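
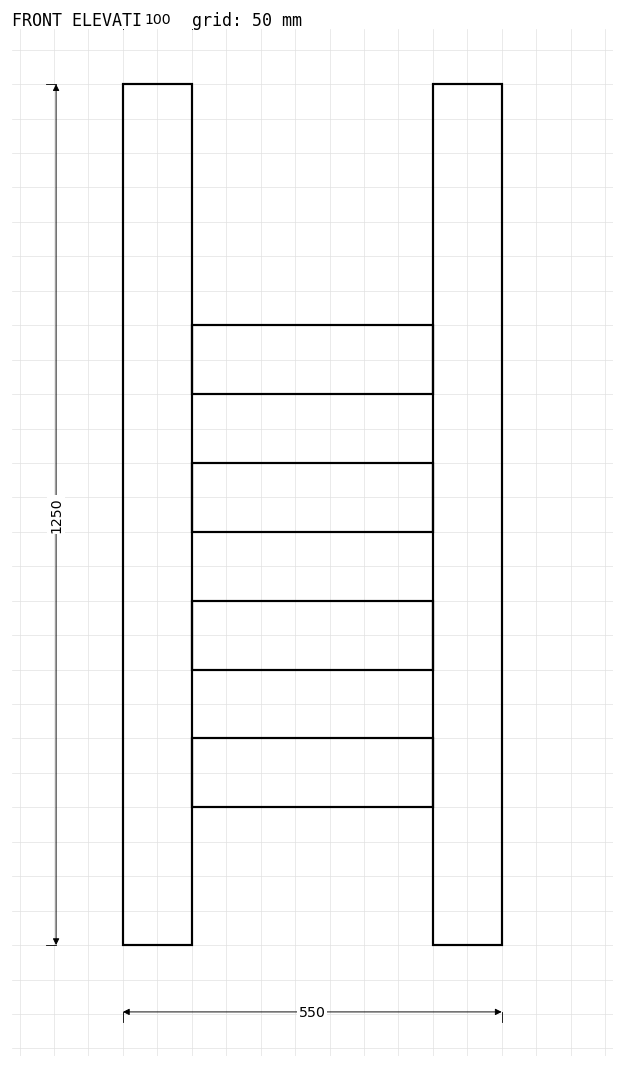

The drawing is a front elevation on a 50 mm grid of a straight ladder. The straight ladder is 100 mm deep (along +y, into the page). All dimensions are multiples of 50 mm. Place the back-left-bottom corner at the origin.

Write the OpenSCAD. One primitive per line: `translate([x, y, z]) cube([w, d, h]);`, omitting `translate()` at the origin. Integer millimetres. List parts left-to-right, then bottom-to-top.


cube([100, 100, 1250]);
translate([100, 0, 200]) cube([350, 100, 100]);
translate([100, 0, 400]) cube([350, 100, 100]);
translate([100, 0, 600]) cube([350, 100, 100]);
translate([100, 0, 800]) cube([350, 100, 100]);
translate([450, 0, 0]) cube([100, 100, 1250]);


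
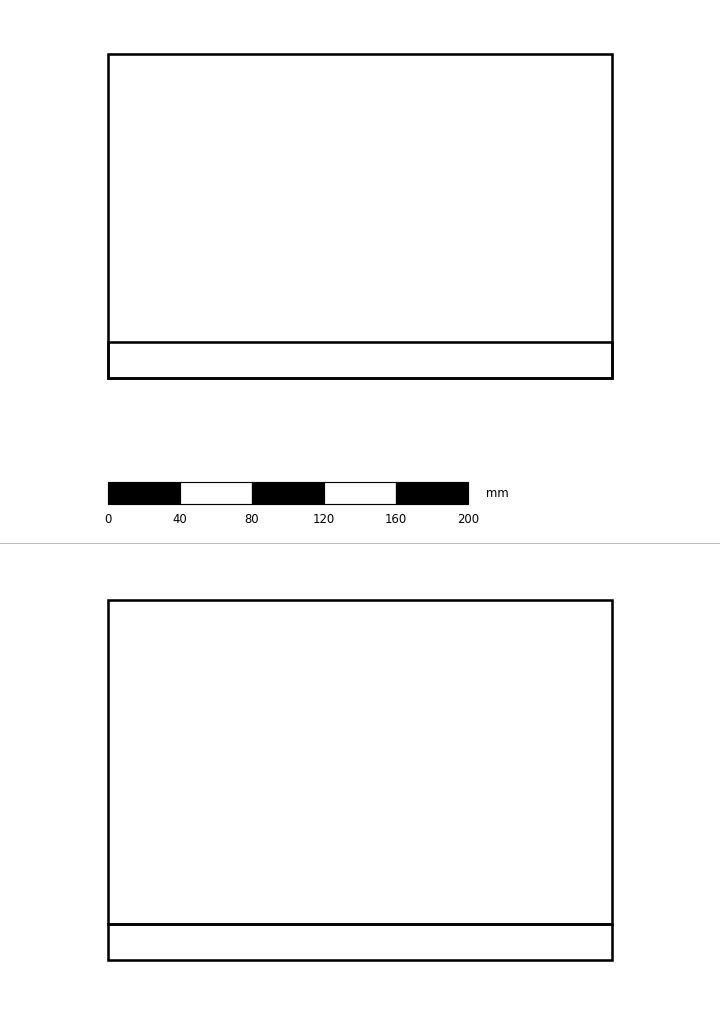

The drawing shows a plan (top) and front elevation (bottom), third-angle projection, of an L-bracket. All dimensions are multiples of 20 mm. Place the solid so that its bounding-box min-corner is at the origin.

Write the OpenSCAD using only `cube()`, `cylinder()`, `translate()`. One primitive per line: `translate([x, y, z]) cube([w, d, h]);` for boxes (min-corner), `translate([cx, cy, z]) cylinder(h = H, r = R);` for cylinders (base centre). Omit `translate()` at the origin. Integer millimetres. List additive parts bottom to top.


cube([280, 180, 20]);
translate([0, 0, 20]) cube([280, 20, 180]);


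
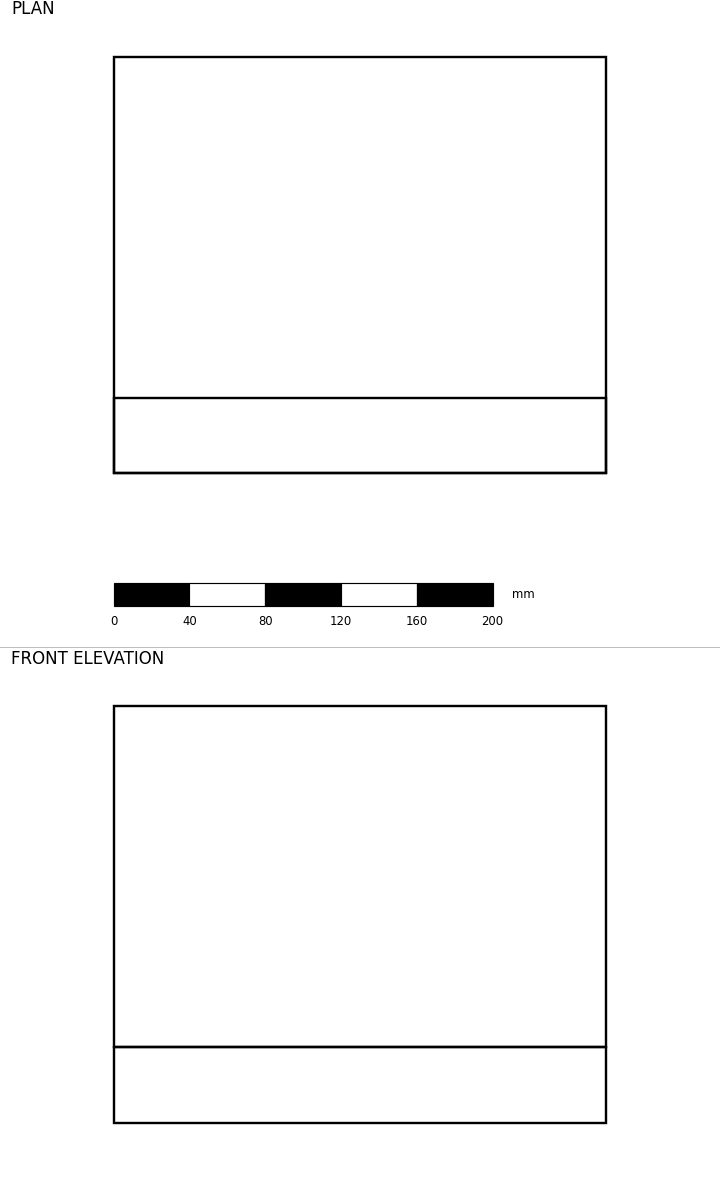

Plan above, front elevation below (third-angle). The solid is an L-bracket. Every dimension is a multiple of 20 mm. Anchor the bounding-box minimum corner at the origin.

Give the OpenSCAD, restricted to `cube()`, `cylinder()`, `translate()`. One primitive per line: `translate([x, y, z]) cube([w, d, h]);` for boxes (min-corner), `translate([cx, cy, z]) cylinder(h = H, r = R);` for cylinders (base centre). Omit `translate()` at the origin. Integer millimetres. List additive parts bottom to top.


cube([260, 220, 40]);
translate([0, 0, 40]) cube([260, 40, 180]);


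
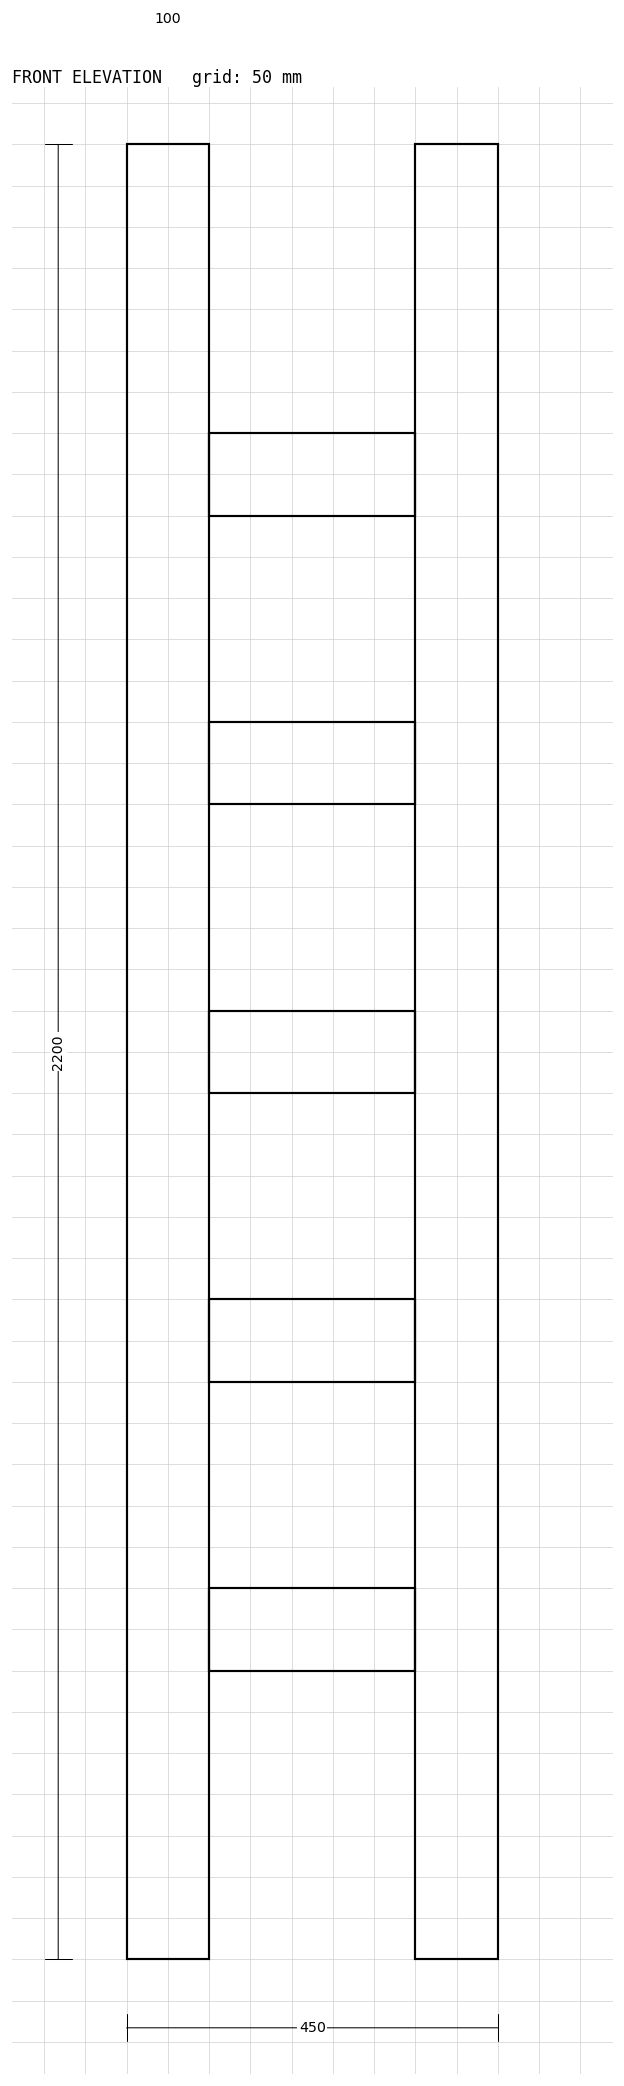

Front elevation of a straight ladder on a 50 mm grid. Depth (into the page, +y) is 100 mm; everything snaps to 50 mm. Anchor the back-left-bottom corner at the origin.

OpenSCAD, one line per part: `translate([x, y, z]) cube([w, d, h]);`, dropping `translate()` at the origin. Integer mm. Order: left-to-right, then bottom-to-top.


cube([100, 100, 2200]);
translate([100, 0, 350]) cube([250, 100, 100]);
translate([100, 0, 700]) cube([250, 100, 100]);
translate([100, 0, 1050]) cube([250, 100, 100]);
translate([100, 0, 1400]) cube([250, 100, 100]);
translate([100, 0, 1750]) cube([250, 100, 100]);
translate([350, 0, 0]) cube([100, 100, 2200]);


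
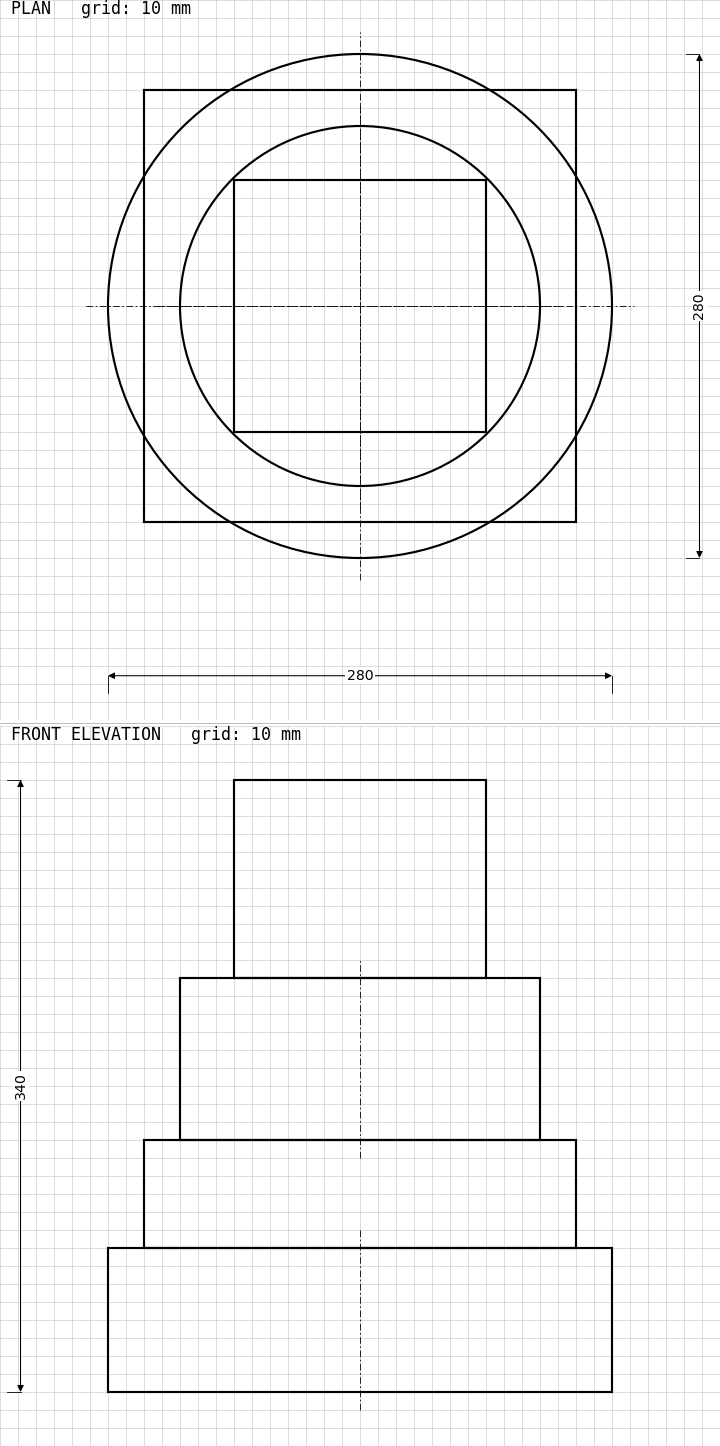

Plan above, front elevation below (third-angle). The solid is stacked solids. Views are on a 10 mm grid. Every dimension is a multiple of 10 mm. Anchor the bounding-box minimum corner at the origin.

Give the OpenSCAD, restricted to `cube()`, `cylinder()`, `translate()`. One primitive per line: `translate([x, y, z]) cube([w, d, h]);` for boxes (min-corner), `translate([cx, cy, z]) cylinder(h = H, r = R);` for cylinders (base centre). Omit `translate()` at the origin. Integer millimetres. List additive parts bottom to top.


translate([140, 140, 0]) cylinder(h = 80, r = 140);
translate([20, 20, 80]) cube([240, 240, 60]);
translate([140, 140, 140]) cylinder(h = 90, r = 100);
translate([70, 70, 230]) cube([140, 140, 110]);


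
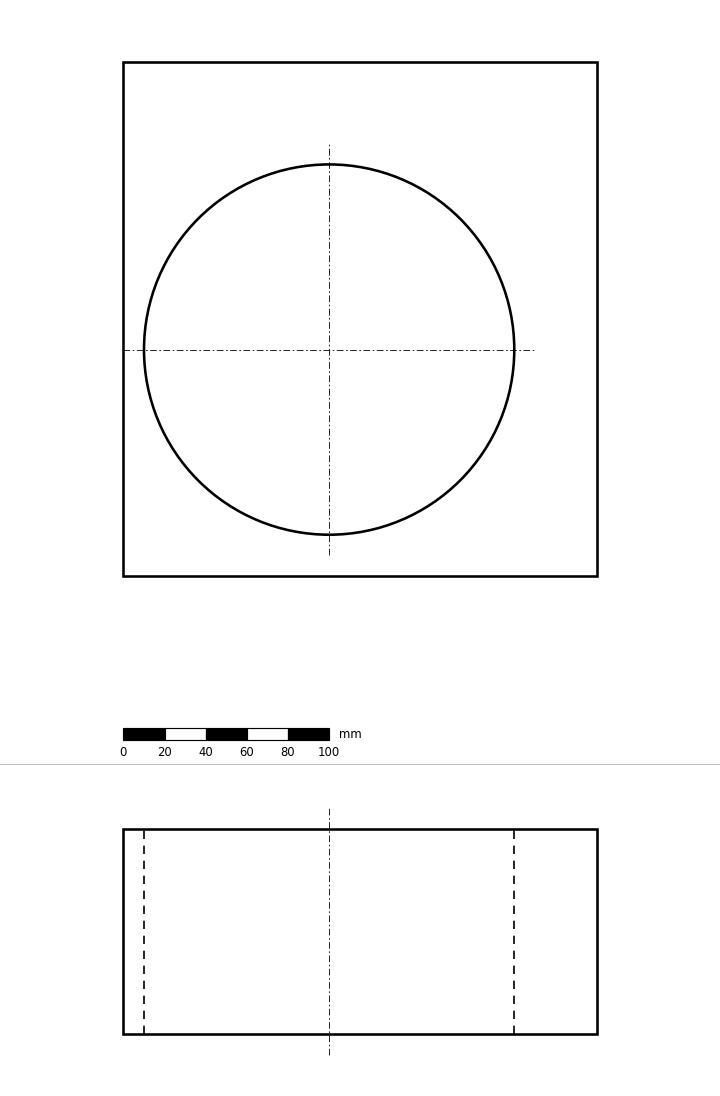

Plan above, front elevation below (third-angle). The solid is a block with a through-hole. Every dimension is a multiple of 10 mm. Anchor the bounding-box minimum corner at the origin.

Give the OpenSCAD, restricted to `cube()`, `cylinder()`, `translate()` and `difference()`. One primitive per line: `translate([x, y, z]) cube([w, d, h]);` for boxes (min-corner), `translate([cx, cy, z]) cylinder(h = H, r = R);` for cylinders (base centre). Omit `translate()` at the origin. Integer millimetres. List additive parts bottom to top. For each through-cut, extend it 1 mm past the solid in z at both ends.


difference() {
  cube([230, 250, 100]);
  translate([100, 110, -1]) cylinder(h = 102, r = 90);
}


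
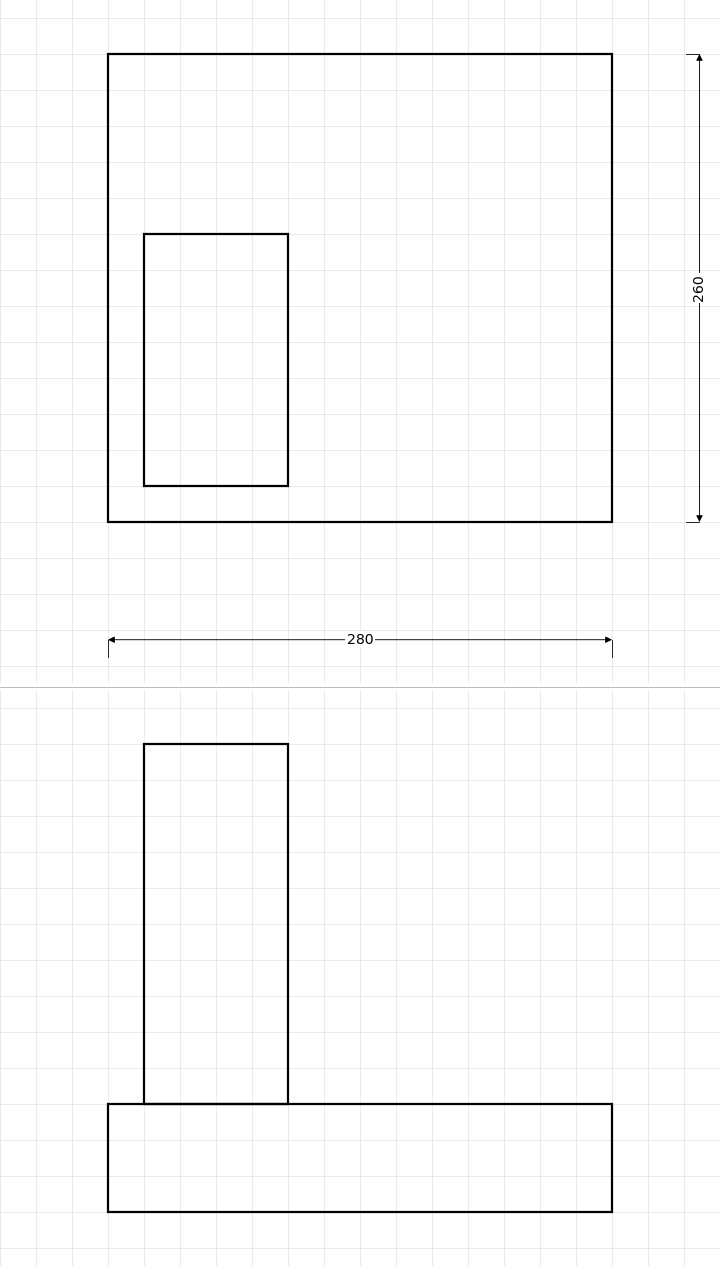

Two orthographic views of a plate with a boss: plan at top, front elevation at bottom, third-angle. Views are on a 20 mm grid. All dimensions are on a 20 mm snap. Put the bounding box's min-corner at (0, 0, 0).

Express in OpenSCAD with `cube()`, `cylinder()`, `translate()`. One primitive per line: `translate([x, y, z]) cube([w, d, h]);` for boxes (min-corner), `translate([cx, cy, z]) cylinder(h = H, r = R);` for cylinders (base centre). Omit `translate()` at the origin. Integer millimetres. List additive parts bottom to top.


cube([280, 260, 60]);
translate([20, 20, 60]) cube([80, 140, 200]);


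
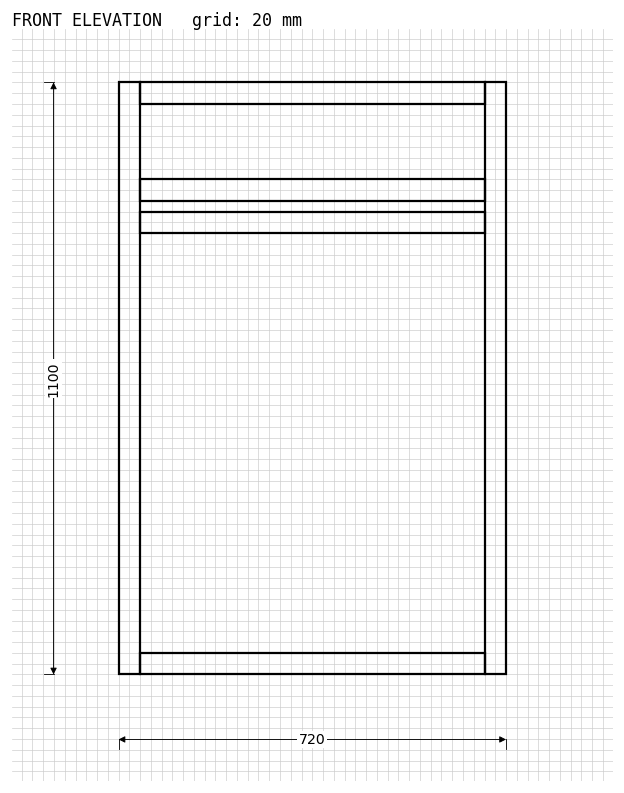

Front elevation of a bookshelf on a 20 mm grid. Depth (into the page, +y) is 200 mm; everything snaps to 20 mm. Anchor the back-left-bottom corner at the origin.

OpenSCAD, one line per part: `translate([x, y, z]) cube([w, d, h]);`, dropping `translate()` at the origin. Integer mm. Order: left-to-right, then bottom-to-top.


cube([40, 200, 1100]);
translate([40, 0, 0]) cube([640, 200, 40]);
translate([40, 0, 820]) cube([640, 200, 40]);
translate([40, 0, 880]) cube([640, 200, 40]);
translate([40, 0, 1060]) cube([640, 200, 40]);
translate([680, 0, 0]) cube([40, 200, 1100]);


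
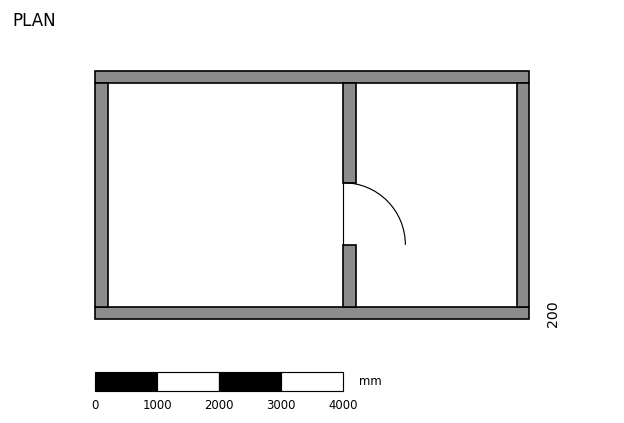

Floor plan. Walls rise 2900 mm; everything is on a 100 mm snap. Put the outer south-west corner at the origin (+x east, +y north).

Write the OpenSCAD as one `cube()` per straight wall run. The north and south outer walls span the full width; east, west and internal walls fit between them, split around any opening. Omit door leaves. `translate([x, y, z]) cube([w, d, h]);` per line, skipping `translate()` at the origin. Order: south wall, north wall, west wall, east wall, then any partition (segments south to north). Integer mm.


cube([7000, 200, 2900]);
translate([0, 3800, 0]) cube([7000, 200, 2900]);
translate([0, 200, 0]) cube([200, 3600, 2900]);
translate([6800, 200, 0]) cube([200, 3600, 2900]);
translate([4000, 200, 0]) cube([200, 1000, 2900]);
translate([4000, 2200, 0]) cube([200, 1600, 2900]);


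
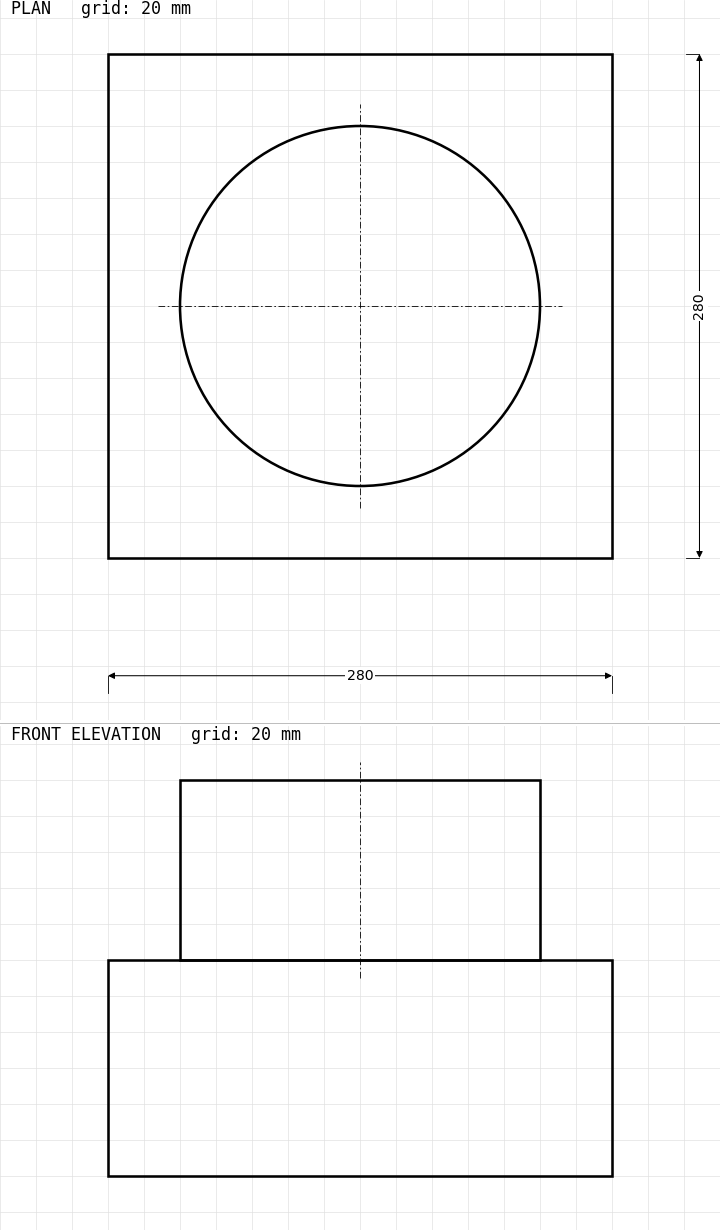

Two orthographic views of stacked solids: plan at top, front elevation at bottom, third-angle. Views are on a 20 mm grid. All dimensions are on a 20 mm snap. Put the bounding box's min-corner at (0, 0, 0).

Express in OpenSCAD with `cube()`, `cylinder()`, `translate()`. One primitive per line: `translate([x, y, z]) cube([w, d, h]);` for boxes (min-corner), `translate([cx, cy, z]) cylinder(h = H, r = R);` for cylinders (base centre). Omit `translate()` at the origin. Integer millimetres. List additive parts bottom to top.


cube([280, 280, 120]);
translate([140, 140, 120]) cylinder(h = 100, r = 100);


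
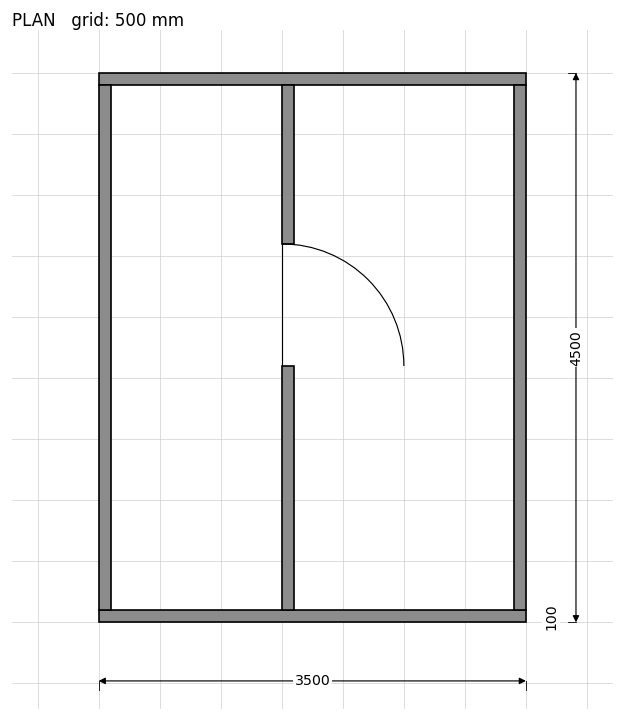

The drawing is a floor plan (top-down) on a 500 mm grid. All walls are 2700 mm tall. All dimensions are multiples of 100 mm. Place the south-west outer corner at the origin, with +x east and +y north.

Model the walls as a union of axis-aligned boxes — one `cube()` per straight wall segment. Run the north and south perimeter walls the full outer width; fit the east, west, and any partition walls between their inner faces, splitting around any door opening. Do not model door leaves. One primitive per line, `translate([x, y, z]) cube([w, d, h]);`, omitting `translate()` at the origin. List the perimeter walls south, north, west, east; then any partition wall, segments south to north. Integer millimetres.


cube([3500, 100, 2700]);
translate([0, 4400, 0]) cube([3500, 100, 2700]);
translate([0, 100, 0]) cube([100, 4300, 2700]);
translate([3400, 100, 0]) cube([100, 4300, 2700]);
translate([1500, 100, 0]) cube([100, 2000, 2700]);
translate([1500, 3100, 0]) cube([100, 1300, 2700]);


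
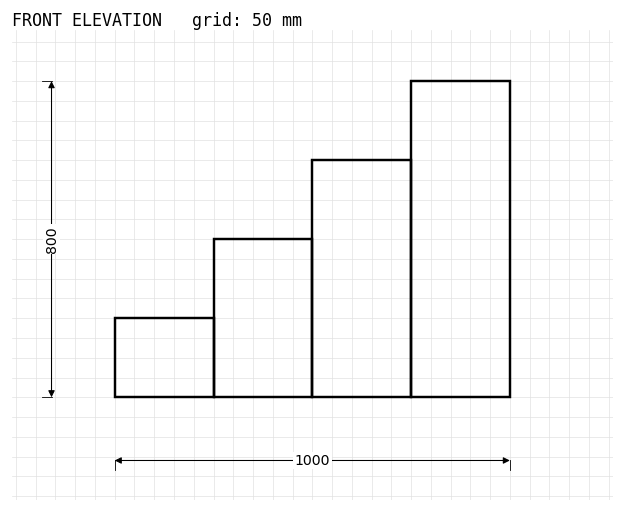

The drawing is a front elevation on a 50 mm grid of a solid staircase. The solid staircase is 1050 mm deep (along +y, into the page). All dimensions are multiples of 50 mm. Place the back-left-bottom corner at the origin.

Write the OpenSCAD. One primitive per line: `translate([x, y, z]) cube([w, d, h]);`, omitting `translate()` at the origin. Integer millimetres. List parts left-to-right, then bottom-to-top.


cube([250, 1050, 200]);
translate([250, 0, 0]) cube([250, 1050, 400]);
translate([500, 0, 0]) cube([250, 1050, 600]);
translate([750, 0, 0]) cube([250, 1050, 800]);


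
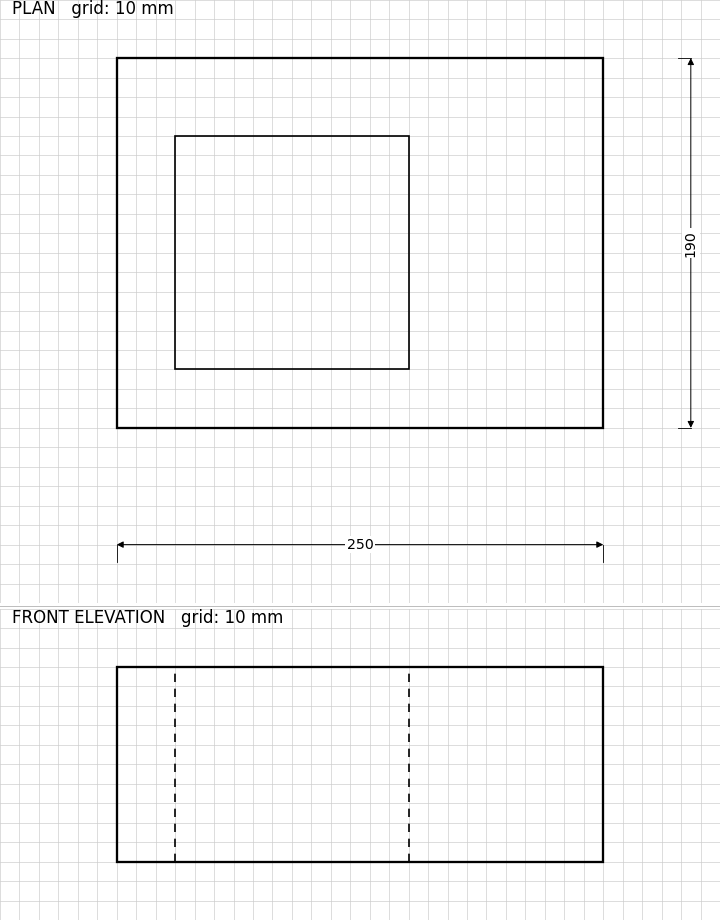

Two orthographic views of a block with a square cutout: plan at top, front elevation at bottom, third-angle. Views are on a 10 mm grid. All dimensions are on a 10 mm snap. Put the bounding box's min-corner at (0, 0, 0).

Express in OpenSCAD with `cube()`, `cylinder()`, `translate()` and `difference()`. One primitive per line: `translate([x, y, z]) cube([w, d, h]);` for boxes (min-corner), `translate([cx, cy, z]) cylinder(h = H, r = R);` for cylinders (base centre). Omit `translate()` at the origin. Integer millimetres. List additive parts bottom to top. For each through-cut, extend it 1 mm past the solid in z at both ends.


difference() {
  cube([250, 190, 100]);
  translate([30, 30, -1]) cube([120, 120, 102]);
}


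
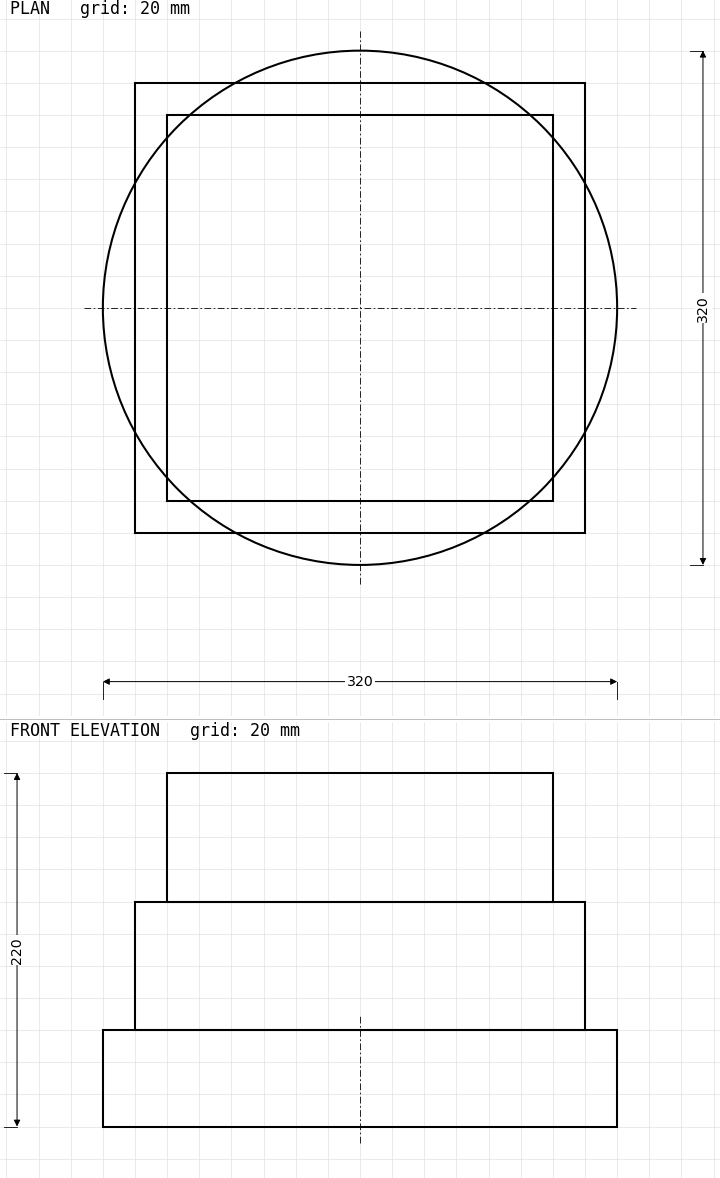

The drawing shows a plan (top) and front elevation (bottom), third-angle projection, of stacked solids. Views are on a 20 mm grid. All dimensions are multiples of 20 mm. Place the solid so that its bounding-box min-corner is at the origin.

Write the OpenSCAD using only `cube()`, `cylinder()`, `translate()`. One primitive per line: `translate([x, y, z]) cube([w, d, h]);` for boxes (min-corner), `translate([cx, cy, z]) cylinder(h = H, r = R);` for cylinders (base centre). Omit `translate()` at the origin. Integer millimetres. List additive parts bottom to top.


translate([160, 160, 0]) cylinder(h = 60, r = 160);
translate([20, 20, 60]) cube([280, 280, 80]);
translate([40, 40, 140]) cube([240, 240, 80]);


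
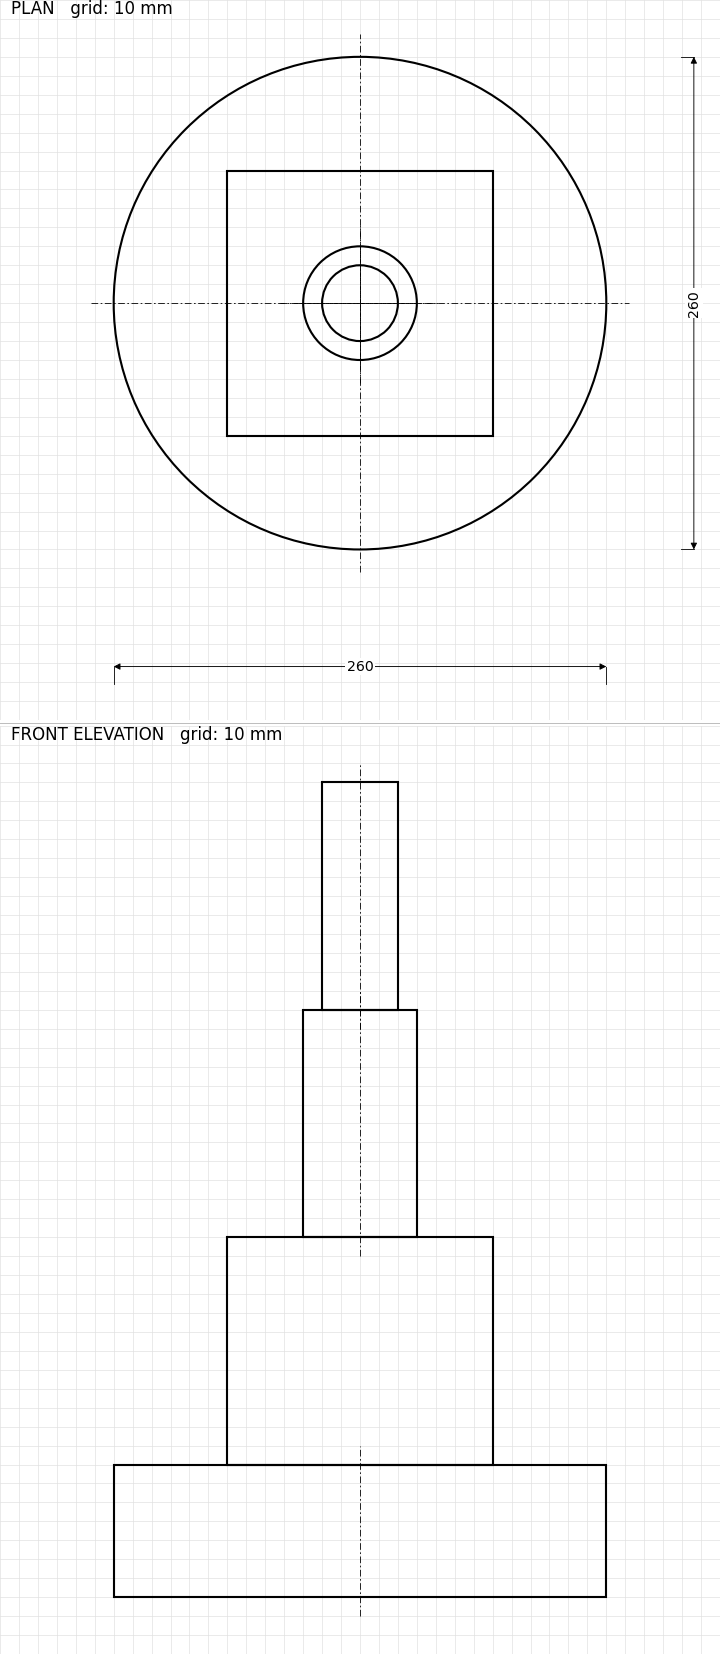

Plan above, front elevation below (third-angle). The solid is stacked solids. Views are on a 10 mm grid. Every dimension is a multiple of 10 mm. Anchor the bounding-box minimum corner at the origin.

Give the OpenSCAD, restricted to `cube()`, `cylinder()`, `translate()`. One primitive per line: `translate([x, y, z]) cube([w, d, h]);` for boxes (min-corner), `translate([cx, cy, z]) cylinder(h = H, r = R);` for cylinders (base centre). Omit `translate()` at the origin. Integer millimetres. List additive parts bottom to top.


translate([130, 130, 0]) cylinder(h = 70, r = 130);
translate([60, 60, 70]) cube([140, 140, 120]);
translate([130, 130, 190]) cylinder(h = 120, r = 30);
translate([130, 130, 310]) cylinder(h = 120, r = 20);


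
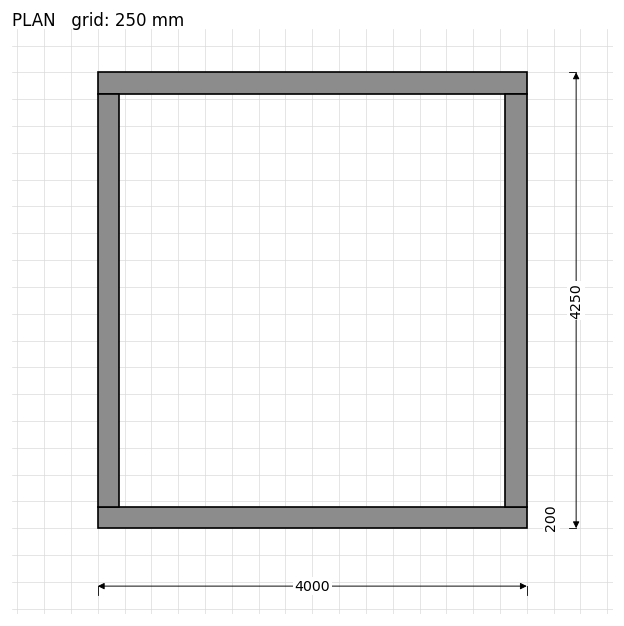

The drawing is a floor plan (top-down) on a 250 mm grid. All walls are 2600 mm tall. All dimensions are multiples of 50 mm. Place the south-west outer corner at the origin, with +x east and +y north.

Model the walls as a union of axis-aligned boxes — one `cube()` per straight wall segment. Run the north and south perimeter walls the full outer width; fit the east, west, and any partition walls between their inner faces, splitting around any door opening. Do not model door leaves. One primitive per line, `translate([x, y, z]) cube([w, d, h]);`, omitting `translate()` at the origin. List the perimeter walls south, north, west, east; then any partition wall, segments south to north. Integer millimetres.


cube([4000, 200, 2600]);
translate([0, 4050, 0]) cube([4000, 200, 2600]);
translate([0, 200, 0]) cube([200, 3850, 2600]);
translate([3800, 200, 0]) cube([200, 3850, 2600]);


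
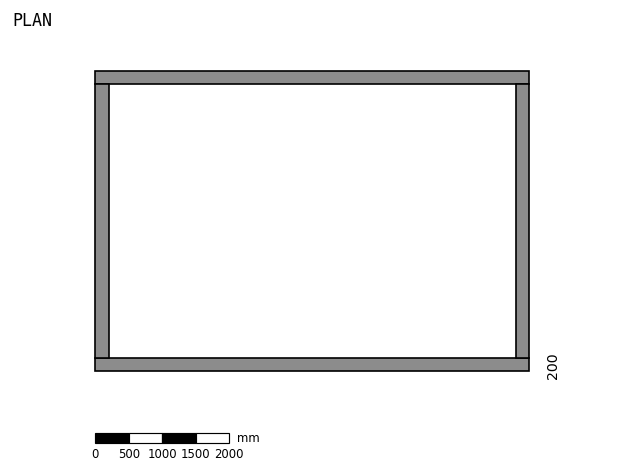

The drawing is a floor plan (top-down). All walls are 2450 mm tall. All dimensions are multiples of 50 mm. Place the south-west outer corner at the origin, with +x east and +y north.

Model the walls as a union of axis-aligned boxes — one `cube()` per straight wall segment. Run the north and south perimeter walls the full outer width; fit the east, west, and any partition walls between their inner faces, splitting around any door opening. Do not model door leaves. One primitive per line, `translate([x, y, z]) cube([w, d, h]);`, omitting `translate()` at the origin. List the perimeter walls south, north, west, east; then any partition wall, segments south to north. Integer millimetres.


cube([6500, 200, 2450]);
translate([0, 4300, 0]) cube([6500, 200, 2450]);
translate([0, 200, 0]) cube([200, 4100, 2450]);
translate([6300, 200, 0]) cube([200, 4100, 2450]);


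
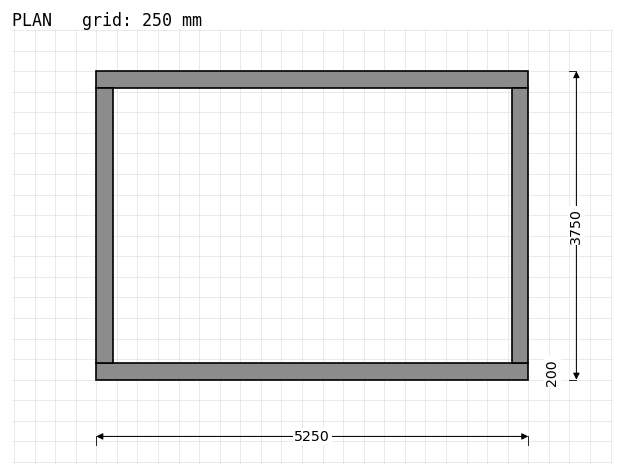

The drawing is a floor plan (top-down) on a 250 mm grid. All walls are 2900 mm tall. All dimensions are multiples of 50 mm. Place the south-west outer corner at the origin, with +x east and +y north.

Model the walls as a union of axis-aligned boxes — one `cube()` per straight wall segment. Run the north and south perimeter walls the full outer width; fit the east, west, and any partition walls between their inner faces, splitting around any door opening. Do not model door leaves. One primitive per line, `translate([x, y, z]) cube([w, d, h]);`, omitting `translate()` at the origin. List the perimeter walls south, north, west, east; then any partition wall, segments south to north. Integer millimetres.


cube([5250, 200, 2900]);
translate([0, 3550, 0]) cube([5250, 200, 2900]);
translate([0, 200, 0]) cube([200, 3350, 2900]);
translate([5050, 200, 0]) cube([200, 3350, 2900]);


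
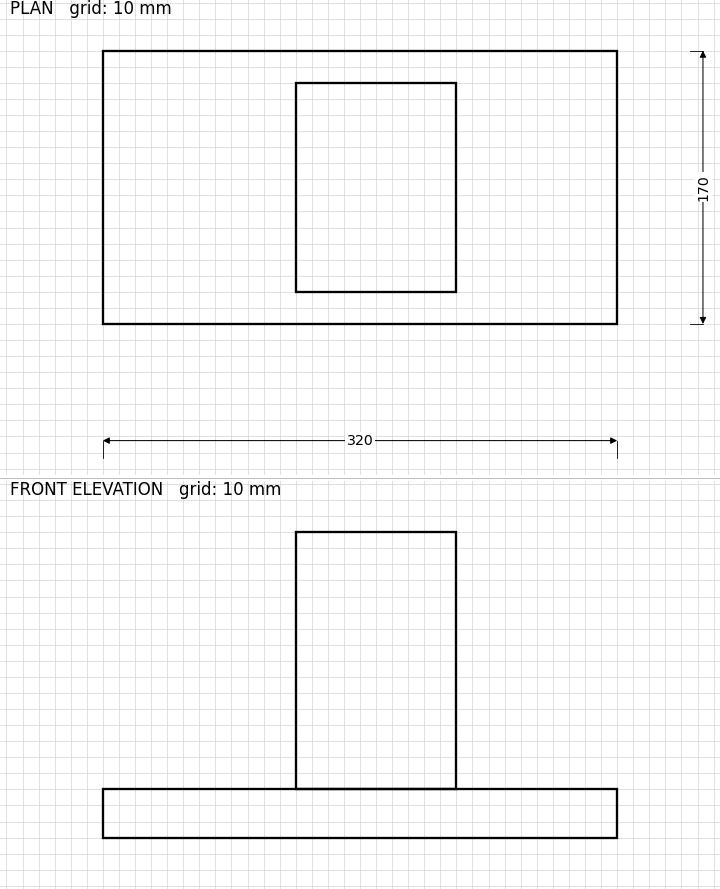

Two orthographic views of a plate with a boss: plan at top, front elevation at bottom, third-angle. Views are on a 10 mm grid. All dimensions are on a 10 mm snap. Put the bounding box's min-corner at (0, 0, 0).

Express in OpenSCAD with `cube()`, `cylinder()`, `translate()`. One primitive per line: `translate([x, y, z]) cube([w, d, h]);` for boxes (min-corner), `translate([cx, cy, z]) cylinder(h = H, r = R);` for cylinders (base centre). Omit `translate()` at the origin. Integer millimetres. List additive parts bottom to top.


cube([320, 170, 30]);
translate([120, 20, 30]) cube([100, 130, 160]);


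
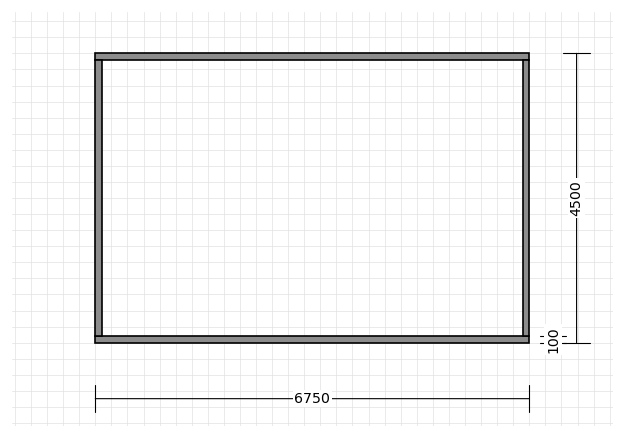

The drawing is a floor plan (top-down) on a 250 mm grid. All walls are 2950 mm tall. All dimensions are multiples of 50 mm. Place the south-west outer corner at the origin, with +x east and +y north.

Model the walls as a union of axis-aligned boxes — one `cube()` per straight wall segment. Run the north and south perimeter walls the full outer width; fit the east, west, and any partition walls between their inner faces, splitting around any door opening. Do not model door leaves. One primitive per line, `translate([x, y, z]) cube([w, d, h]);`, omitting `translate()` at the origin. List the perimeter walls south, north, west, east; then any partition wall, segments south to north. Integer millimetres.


cube([6750, 100, 2950]);
translate([0, 4400, 0]) cube([6750, 100, 2950]);
translate([0, 100, 0]) cube([100, 4300, 2950]);
translate([6650, 100, 0]) cube([100, 4300, 2950]);


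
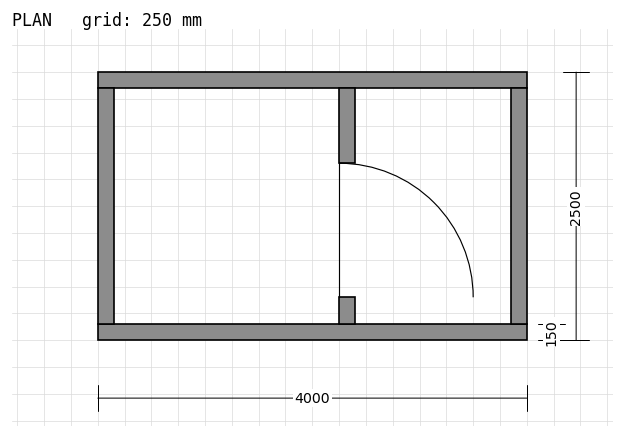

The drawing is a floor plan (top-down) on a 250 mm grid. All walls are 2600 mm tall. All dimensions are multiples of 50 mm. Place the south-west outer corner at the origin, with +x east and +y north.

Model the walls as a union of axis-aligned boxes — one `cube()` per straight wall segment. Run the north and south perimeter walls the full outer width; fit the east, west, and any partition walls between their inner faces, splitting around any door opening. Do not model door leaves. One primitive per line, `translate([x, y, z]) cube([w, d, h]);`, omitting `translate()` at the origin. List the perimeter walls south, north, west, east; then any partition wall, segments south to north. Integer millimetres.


cube([4000, 150, 2600]);
translate([0, 2350, 0]) cube([4000, 150, 2600]);
translate([0, 150, 0]) cube([150, 2200, 2600]);
translate([3850, 150, 0]) cube([150, 2200, 2600]);
translate([2250, 150, 0]) cube([150, 250, 2600]);
translate([2250, 1650, 0]) cube([150, 700, 2600]);


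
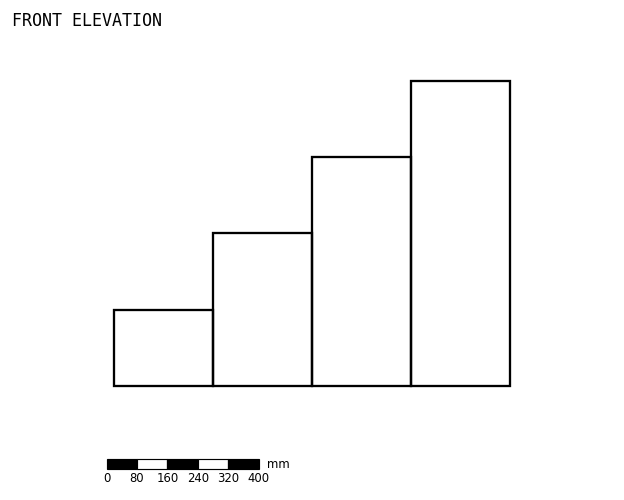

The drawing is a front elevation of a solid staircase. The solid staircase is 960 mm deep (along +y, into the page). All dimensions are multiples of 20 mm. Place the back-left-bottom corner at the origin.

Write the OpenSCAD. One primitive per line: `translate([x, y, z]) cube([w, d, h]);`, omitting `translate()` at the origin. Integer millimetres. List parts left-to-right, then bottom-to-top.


cube([260, 960, 200]);
translate([260, 0, 0]) cube([260, 960, 400]);
translate([520, 0, 0]) cube([260, 960, 600]);
translate([780, 0, 0]) cube([260, 960, 800]);


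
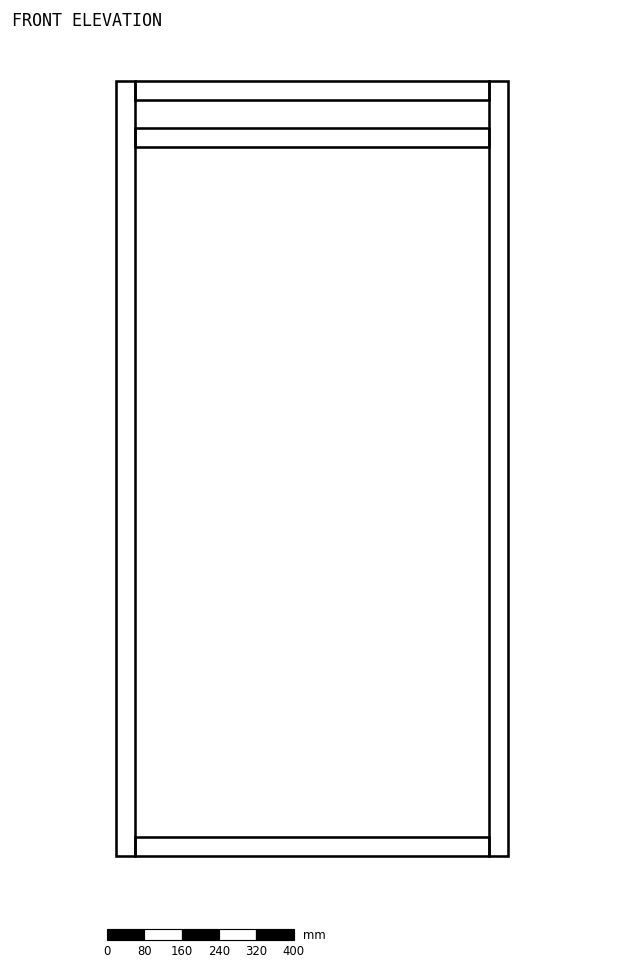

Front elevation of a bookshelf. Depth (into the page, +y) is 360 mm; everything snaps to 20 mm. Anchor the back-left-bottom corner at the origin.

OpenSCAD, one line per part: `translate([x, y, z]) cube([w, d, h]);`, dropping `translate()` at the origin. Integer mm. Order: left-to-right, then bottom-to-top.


cube([40, 360, 1660]);
translate([40, 0, 0]) cube([760, 360, 40]);
translate([40, 0, 1520]) cube([760, 360, 40]);
translate([40, 0, 1620]) cube([760, 360, 40]);
translate([800, 0, 0]) cube([40, 360, 1660]);


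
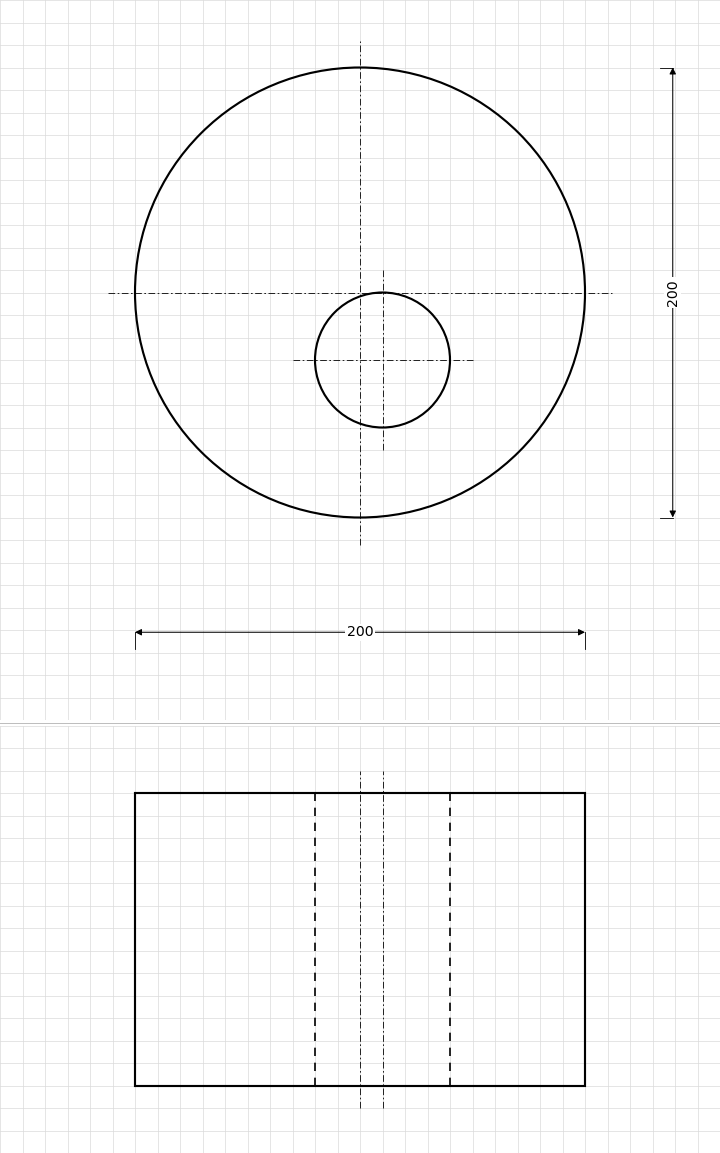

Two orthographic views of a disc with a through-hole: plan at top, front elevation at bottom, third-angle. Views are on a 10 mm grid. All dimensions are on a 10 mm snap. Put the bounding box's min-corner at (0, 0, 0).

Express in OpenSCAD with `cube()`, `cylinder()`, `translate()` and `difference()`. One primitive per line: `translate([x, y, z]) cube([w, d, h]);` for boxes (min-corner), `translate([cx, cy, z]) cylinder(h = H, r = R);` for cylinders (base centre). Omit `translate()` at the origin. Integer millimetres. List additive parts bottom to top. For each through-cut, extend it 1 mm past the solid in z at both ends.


difference() {
  translate([100, 100, 0]) cylinder(h = 130, r = 100);
  translate([110, 70, -1]) cylinder(h = 132, r = 30);
}


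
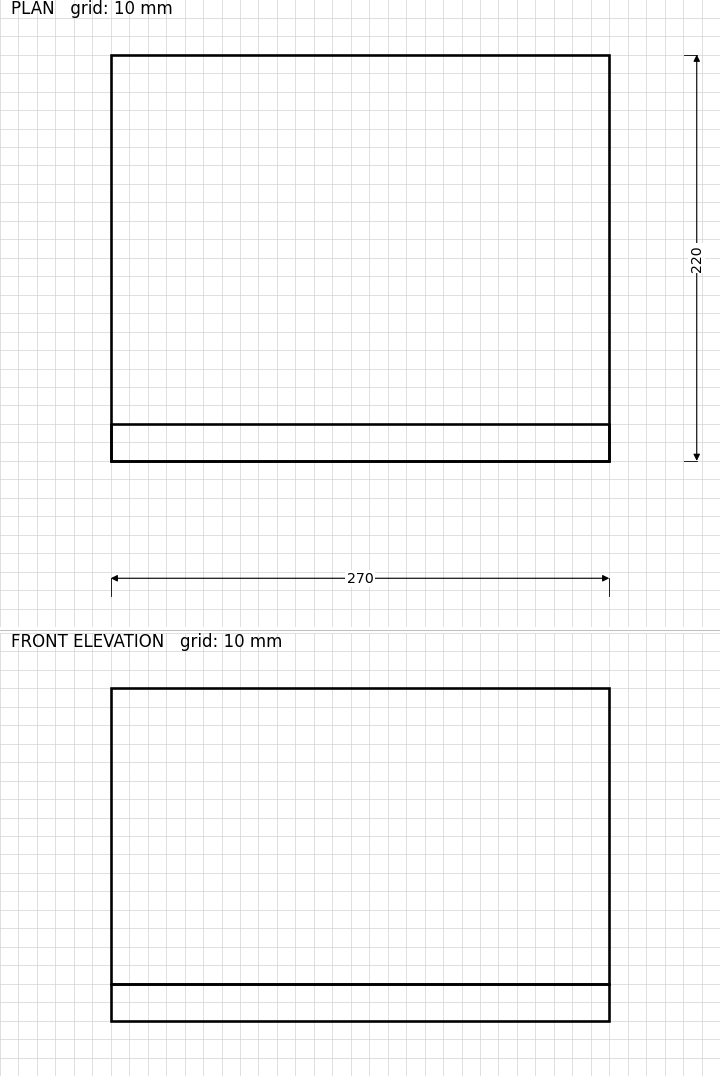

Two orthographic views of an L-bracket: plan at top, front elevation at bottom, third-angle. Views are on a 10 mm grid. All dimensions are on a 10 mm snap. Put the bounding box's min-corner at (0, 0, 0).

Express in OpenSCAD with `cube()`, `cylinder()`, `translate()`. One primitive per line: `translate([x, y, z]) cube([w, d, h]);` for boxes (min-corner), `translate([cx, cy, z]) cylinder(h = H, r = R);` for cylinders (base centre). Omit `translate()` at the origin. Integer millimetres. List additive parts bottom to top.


cube([270, 220, 20]);
translate([0, 0, 20]) cube([270, 20, 160]);


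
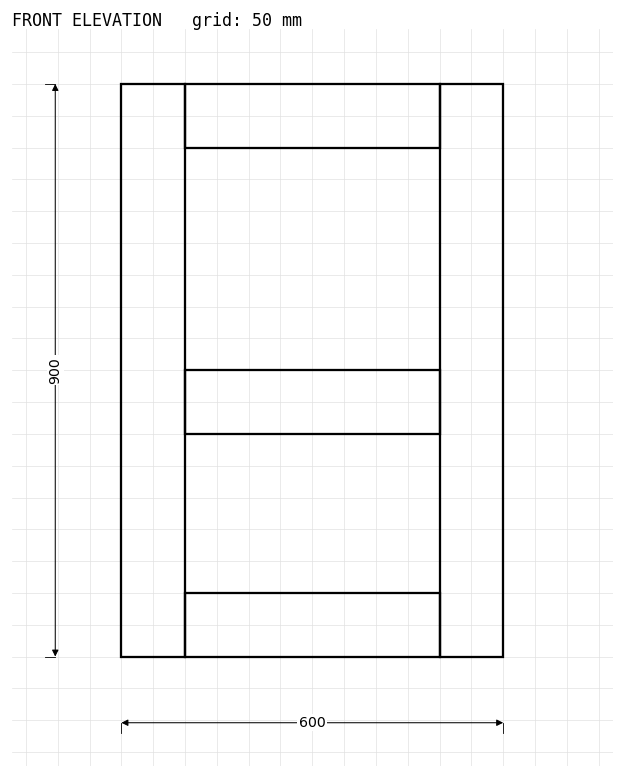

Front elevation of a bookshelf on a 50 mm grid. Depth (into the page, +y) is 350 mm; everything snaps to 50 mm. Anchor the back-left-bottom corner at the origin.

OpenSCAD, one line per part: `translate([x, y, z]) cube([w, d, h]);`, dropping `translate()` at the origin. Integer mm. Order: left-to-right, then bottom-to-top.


cube([100, 350, 900]);
translate([100, 0, 0]) cube([400, 350, 100]);
translate([100, 0, 350]) cube([400, 350, 100]);
translate([100, 0, 800]) cube([400, 350, 100]);
translate([500, 0, 0]) cube([100, 350, 900]);


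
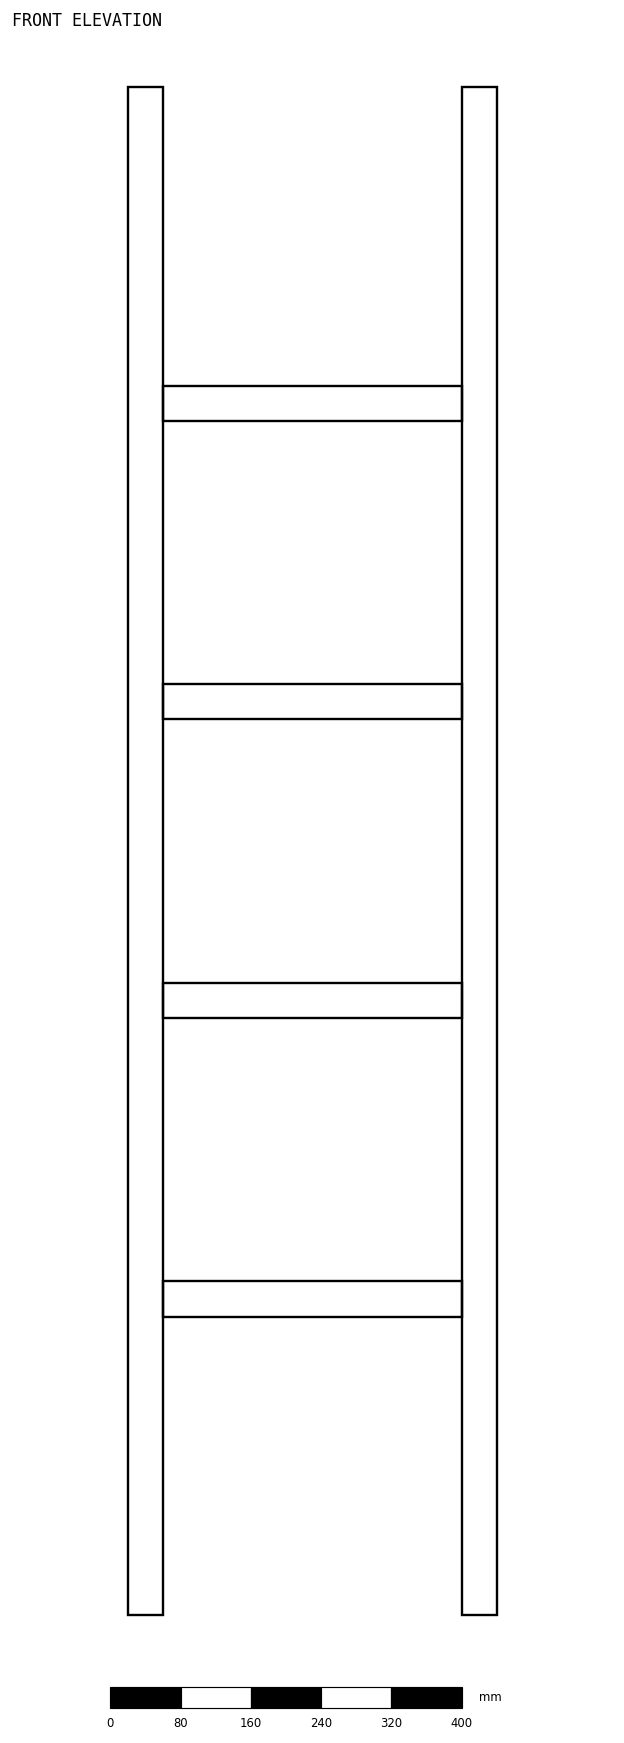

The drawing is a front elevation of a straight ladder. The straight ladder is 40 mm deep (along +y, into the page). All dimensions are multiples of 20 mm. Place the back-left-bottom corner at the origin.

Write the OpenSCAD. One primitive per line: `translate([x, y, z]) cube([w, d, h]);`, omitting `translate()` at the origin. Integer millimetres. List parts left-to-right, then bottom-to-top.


cube([40, 40, 1740]);
translate([40, 0, 340]) cube([340, 40, 40]);
translate([40, 0, 680]) cube([340, 40, 40]);
translate([40, 0, 1020]) cube([340, 40, 40]);
translate([40, 0, 1360]) cube([340, 40, 40]);
translate([380, 0, 0]) cube([40, 40, 1740]);


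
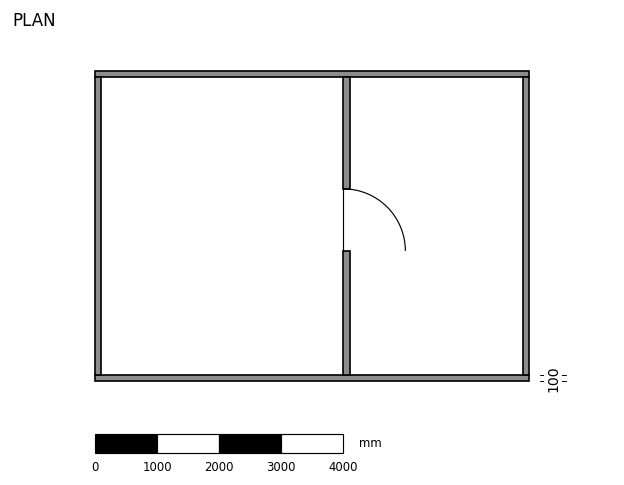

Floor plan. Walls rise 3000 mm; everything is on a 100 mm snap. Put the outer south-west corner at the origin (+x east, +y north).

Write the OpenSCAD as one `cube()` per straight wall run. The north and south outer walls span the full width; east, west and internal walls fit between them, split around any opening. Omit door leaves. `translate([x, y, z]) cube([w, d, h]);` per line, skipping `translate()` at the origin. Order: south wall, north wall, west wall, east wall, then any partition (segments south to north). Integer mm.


cube([7000, 100, 3000]);
translate([0, 4900, 0]) cube([7000, 100, 3000]);
translate([0, 100, 0]) cube([100, 4800, 3000]);
translate([6900, 100, 0]) cube([100, 4800, 3000]);
translate([4000, 100, 0]) cube([100, 2000, 3000]);
translate([4000, 3100, 0]) cube([100, 1800, 3000]);


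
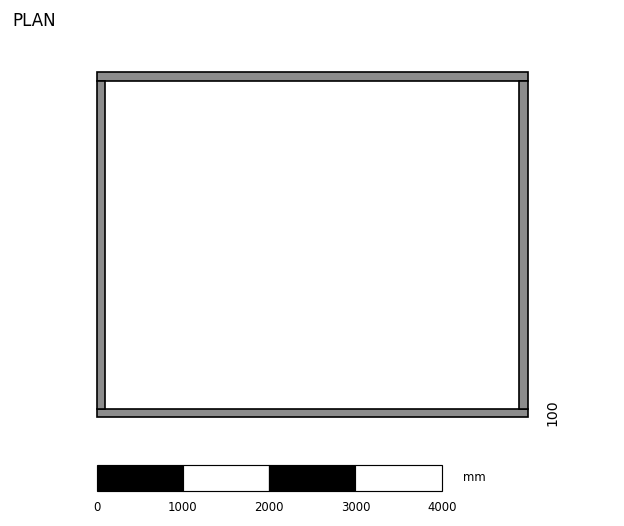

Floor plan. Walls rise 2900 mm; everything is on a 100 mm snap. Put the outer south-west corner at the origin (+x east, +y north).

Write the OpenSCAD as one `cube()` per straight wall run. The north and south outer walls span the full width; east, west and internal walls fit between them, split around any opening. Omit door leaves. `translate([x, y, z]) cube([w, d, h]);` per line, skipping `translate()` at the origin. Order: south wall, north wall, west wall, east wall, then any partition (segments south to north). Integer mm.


cube([5000, 100, 2900]);
translate([0, 3900, 0]) cube([5000, 100, 2900]);
translate([0, 100, 0]) cube([100, 3800, 2900]);
translate([4900, 100, 0]) cube([100, 3800, 2900]);


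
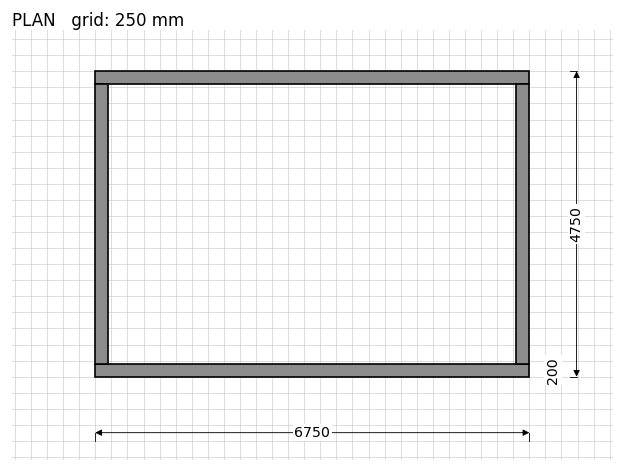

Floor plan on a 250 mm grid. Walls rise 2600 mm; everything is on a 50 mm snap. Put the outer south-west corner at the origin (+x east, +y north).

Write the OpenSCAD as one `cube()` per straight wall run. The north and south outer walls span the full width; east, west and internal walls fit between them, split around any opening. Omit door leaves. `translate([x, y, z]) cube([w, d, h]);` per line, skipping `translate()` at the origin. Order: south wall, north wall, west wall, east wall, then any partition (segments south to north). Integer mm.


cube([6750, 200, 2600]);
translate([0, 4550, 0]) cube([6750, 200, 2600]);
translate([0, 200, 0]) cube([200, 4350, 2600]);
translate([6550, 200, 0]) cube([200, 4350, 2600]);


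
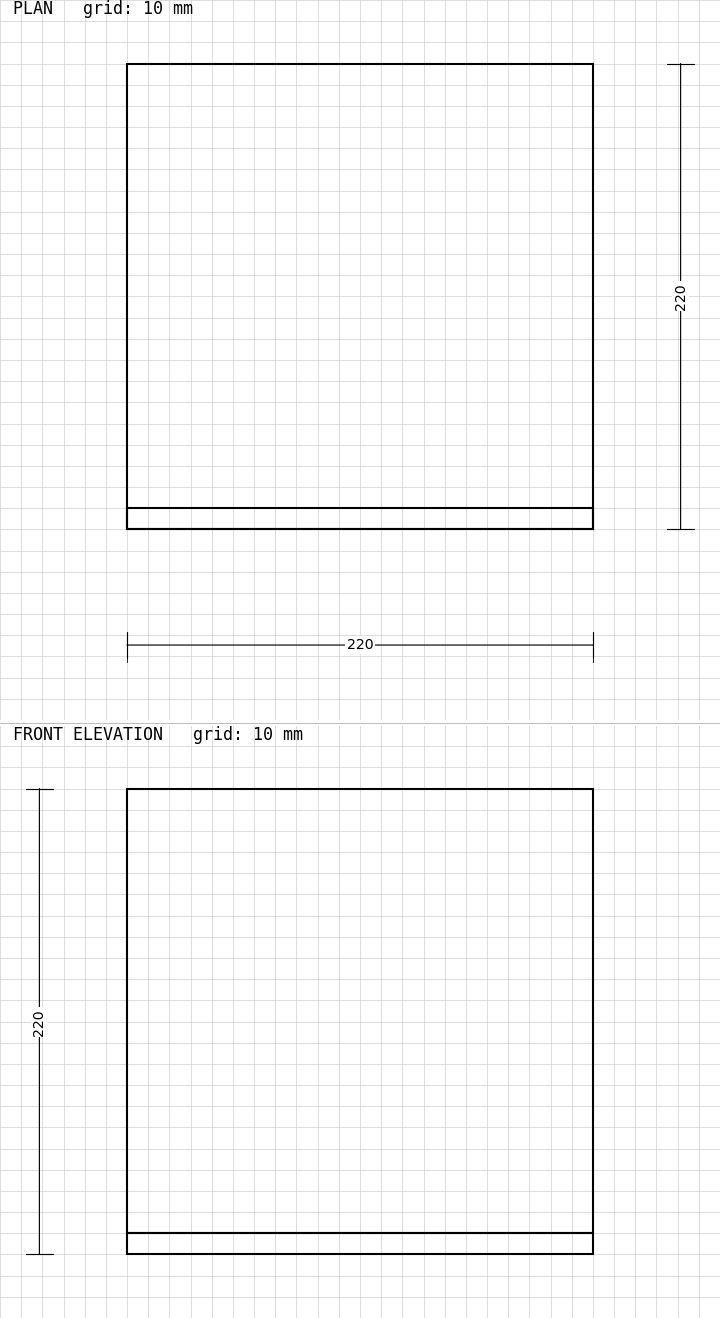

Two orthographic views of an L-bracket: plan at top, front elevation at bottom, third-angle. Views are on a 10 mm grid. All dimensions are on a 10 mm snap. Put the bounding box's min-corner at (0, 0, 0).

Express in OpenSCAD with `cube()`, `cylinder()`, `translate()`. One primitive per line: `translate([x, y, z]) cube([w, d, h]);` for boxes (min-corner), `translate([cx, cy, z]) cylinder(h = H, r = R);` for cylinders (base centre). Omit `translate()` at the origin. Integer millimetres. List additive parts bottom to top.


cube([220, 220, 10]);
translate([0, 0, 10]) cube([220, 10, 210]);


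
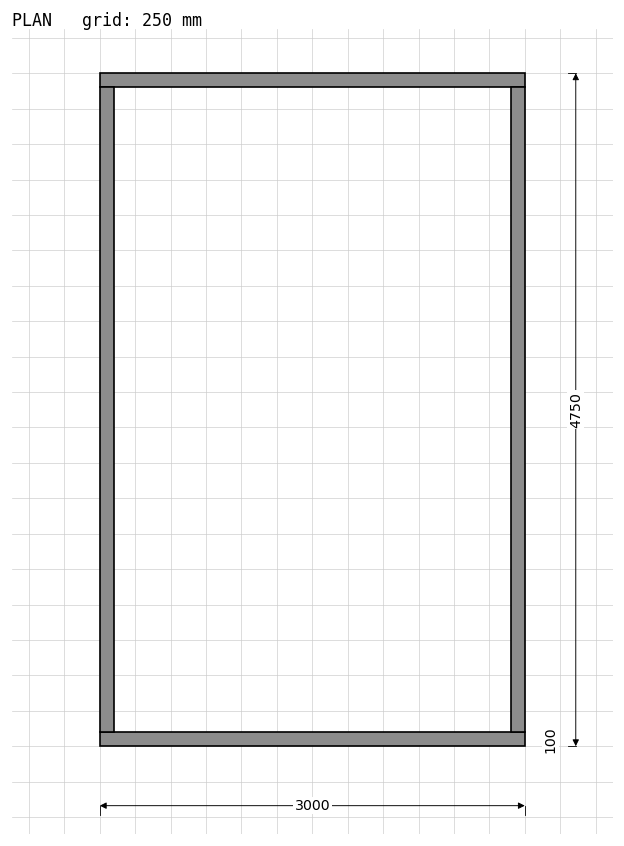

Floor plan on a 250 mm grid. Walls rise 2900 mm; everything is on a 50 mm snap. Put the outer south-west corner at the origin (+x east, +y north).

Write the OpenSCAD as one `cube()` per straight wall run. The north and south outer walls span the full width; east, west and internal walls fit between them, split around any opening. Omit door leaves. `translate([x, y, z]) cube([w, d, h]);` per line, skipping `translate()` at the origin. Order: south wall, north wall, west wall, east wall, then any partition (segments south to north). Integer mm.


cube([3000, 100, 2900]);
translate([0, 4650, 0]) cube([3000, 100, 2900]);
translate([0, 100, 0]) cube([100, 4550, 2900]);
translate([2900, 100, 0]) cube([100, 4550, 2900]);


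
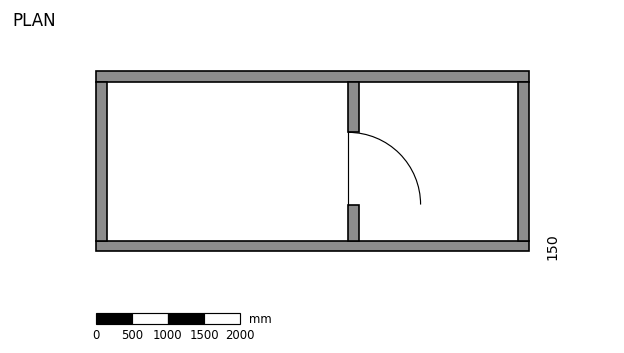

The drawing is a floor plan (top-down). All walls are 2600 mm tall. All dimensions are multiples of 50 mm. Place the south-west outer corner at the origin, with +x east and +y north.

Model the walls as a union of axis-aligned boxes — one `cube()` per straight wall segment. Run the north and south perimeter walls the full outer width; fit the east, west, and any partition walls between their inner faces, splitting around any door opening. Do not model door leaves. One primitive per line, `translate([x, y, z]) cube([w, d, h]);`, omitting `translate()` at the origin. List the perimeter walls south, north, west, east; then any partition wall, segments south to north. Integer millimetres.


cube([6000, 150, 2600]);
translate([0, 2350, 0]) cube([6000, 150, 2600]);
translate([0, 150, 0]) cube([150, 2200, 2600]);
translate([5850, 150, 0]) cube([150, 2200, 2600]);
translate([3500, 150, 0]) cube([150, 500, 2600]);
translate([3500, 1650, 0]) cube([150, 700, 2600]);


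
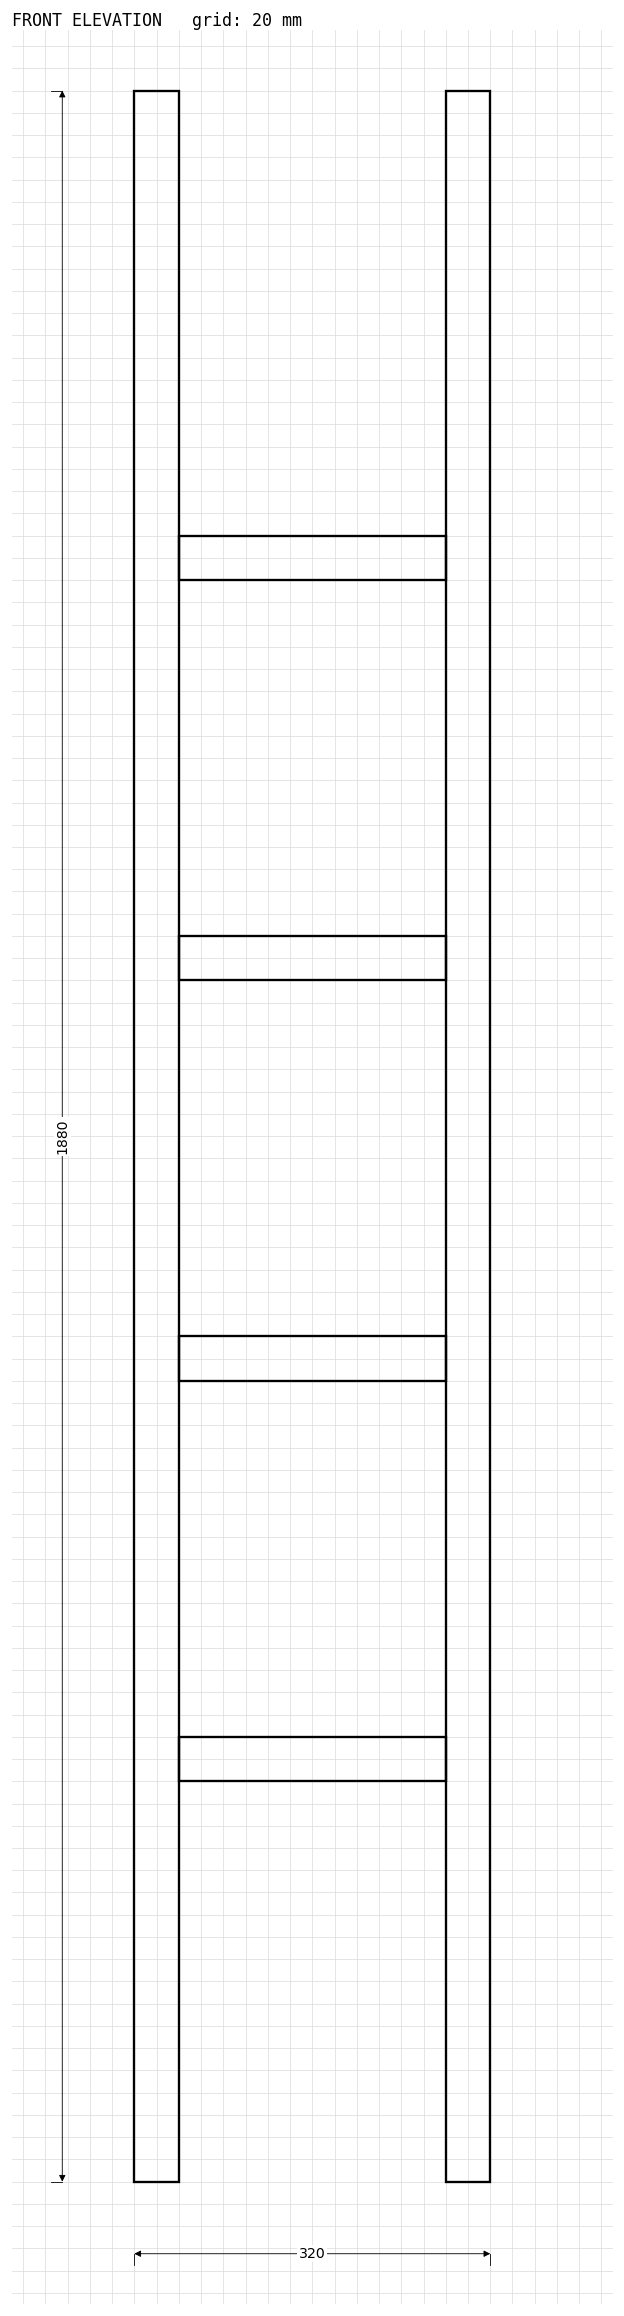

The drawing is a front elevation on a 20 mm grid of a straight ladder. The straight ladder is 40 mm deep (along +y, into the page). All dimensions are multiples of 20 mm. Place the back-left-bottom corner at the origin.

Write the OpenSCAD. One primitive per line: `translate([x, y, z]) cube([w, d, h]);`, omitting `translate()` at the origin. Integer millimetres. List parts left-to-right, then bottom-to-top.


cube([40, 40, 1880]);
translate([40, 0, 360]) cube([240, 40, 40]);
translate([40, 0, 720]) cube([240, 40, 40]);
translate([40, 0, 1080]) cube([240, 40, 40]);
translate([40, 0, 1440]) cube([240, 40, 40]);
translate([280, 0, 0]) cube([40, 40, 1880]);


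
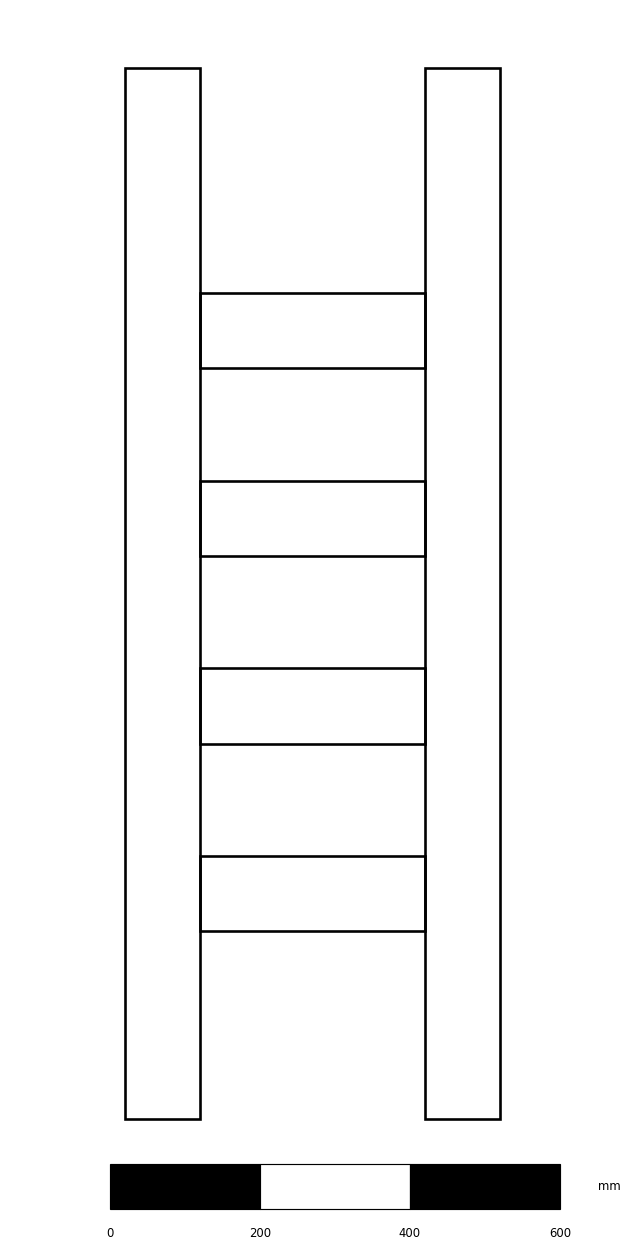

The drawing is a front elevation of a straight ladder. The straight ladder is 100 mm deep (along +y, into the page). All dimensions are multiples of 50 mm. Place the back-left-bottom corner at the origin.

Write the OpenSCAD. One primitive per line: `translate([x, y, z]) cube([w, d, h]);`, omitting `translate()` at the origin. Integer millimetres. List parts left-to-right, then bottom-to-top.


cube([100, 100, 1400]);
translate([100, 0, 250]) cube([300, 100, 100]);
translate([100, 0, 500]) cube([300, 100, 100]);
translate([100, 0, 750]) cube([300, 100, 100]);
translate([100, 0, 1000]) cube([300, 100, 100]);
translate([400, 0, 0]) cube([100, 100, 1400]);
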